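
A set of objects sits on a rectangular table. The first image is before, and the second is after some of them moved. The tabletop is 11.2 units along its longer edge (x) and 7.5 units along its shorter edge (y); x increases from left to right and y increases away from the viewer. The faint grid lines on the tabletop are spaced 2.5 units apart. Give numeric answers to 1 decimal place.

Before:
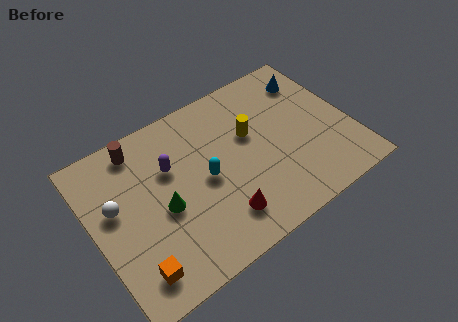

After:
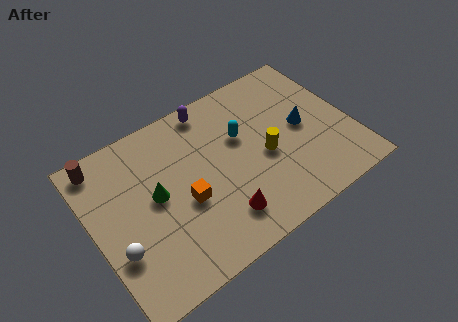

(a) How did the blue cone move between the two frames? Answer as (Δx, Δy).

(-0.8, -2.1)

The blue cone started near (10.0, 5.9) and ended near (9.2, 3.8).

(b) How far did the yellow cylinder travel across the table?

1.4

The yellow cylinder moved from about (7.0, 4.6) to (7.4, 3.3), a distance of √(0.4² + 1.3²) ≈ 1.4.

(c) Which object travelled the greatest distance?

the orange cube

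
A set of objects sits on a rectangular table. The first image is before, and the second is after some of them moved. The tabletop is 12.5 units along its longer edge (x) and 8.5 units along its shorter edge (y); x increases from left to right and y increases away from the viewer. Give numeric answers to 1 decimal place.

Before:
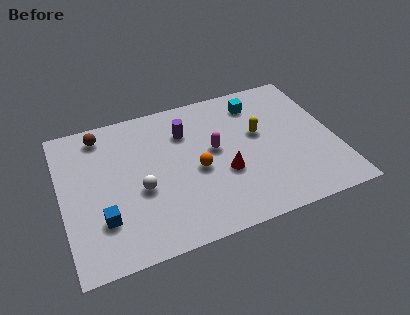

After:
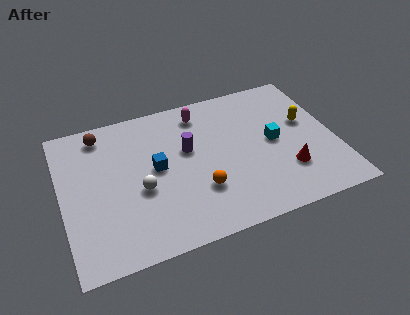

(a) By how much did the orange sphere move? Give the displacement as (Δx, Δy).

(0.0, -1.2)

From the two frames, the orange sphere sits at roughly (6.1, 3.8) before and (6.1, 2.6) after.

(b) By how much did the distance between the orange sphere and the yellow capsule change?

+2.5

The distance was about 3.2 in the first image and 5.7 in the second, so they moved 2.5 units further apart.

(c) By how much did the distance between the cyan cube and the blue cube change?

-3.3

Before: roughly 8.7 units apart; after: 5.4. That's 3.3 units closer together.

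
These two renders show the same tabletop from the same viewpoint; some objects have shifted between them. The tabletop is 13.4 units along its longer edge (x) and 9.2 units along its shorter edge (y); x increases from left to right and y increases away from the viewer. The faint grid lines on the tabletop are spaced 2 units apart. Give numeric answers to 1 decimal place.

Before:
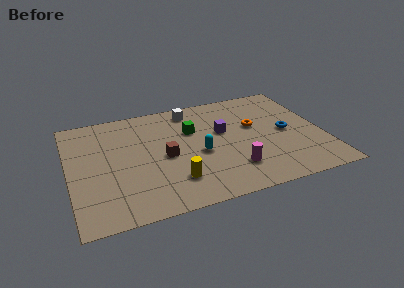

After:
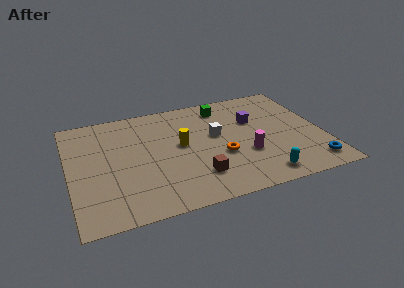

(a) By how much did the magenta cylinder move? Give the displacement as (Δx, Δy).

(0.8, 1.0)

The magenta cylinder was at about (8.4, 2.2) and moved to about (9.2, 3.2).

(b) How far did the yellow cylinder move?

2.9

From (5.3, 2.2) to (5.9, 5.0), the yellow cylinder covered √(0.6² + 2.8²) ≈ 2.9 units.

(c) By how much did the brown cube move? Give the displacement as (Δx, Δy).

(1.5, -2.1)

The brown cube was at about (5.0, 4.3) and moved to about (6.5, 2.2).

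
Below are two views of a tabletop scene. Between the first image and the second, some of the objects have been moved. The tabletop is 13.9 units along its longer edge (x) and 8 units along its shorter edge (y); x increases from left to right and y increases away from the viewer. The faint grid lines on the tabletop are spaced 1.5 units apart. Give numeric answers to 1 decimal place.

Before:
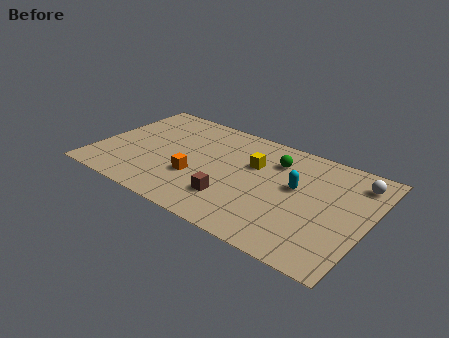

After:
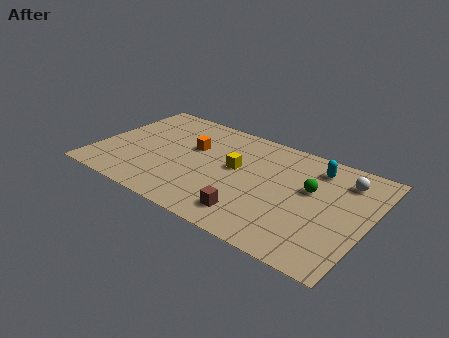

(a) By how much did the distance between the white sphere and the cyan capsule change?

-1.9

They were about 3.4 units apart before and 1.5 after — 1.9 units closer together.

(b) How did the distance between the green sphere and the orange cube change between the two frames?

+1.4

They were about 4.8 units apart before and 6.2 after — 1.4 units further apart.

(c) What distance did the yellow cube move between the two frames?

1.1

From (7.9, 5.2) to (7.1, 4.5), the yellow cube covered √(0.8² + 0.7²) ≈ 1.1 units.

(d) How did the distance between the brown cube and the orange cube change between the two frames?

+3.0

The distance was about 2.1 in the first image and 5.1 in the second, so they moved 3.0 units further apart.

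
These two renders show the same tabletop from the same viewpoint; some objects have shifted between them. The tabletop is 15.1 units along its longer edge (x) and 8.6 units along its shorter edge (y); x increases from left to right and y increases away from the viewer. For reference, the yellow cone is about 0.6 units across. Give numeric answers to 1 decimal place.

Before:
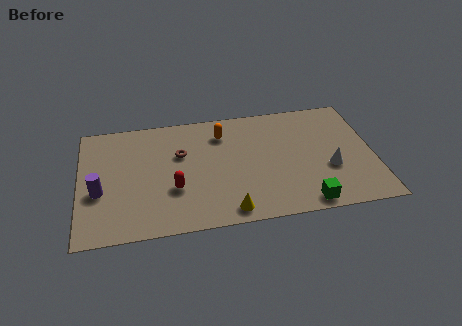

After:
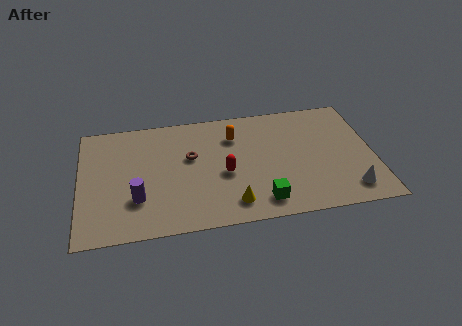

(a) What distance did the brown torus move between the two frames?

0.6

The brown torus moved from about (5.2, 5.5) to (5.7, 5.2), a distance of √(0.5² + 0.3²) ≈ 0.6.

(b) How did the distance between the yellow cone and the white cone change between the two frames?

+0.3

Before: roughly 5.7 units apart; after: 6.0. That's 0.3 units further apart.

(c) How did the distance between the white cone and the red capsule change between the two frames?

-1.3

They were about 8.0 units apart before and 6.7 after — 1.3 units closer together.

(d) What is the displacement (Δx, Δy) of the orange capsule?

(0.6, -0.3)

The orange capsule started near (7.4, 6.7) and ended near (8.0, 6.4).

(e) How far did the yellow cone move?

0.5

The yellow cone moved from about (7.5, 1.0) to (7.7, 1.5), a distance of √(0.2² + 0.5²) ≈ 0.5.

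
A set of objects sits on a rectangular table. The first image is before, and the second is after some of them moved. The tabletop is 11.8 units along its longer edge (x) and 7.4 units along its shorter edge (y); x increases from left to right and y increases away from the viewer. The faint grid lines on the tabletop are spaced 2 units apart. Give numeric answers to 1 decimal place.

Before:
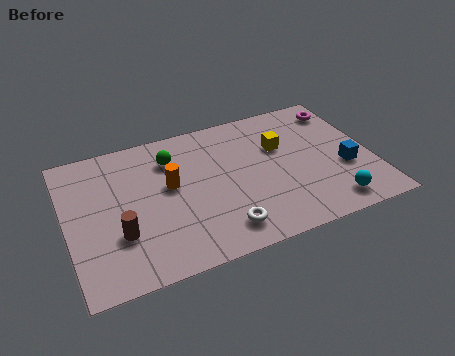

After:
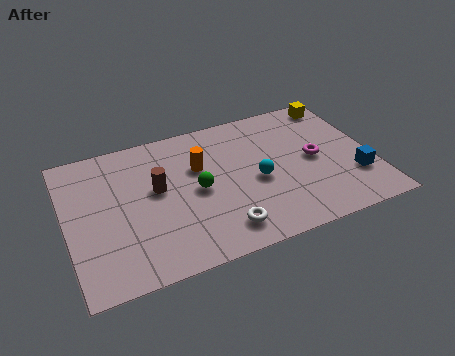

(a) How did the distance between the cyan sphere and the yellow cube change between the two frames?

+0.8

Before: roughly 4.0 units apart; after: 4.8. That's 0.8 units further apart.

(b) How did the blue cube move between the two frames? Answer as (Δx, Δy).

(0.3, -0.6)

The blue cube was at about (10.7, 2.8) and moved to about (11.0, 2.2).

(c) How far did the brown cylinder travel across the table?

2.4

The brown cylinder was near (1.9, 2.4) before and (3.5, 4.2) after, so it travelled √(1.6² + 1.8²) ≈ 2.4 units.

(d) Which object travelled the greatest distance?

the cyan sphere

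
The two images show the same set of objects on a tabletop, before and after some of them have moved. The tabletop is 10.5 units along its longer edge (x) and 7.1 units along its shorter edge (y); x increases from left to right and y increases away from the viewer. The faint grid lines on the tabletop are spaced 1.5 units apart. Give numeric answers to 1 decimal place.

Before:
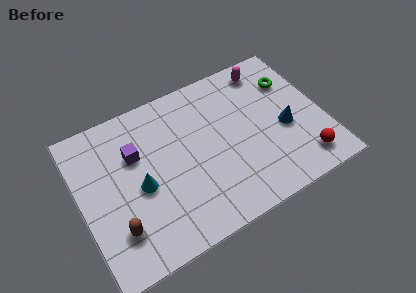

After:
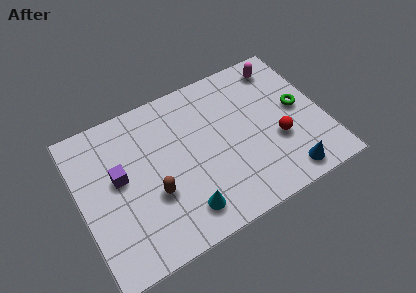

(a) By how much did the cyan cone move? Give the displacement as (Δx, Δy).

(1.6, -1.9)

The cyan cone was at about (2.5, 3.2) and moved to about (4.1, 1.3).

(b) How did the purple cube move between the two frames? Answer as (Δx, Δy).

(-0.8, -0.7)

From the two frames, the purple cube sits at roughly (2.5, 4.7) before and (1.7, 4.0) after.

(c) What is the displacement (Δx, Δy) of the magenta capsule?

(0.6, -0.1)

The magenta capsule was at about (8.5, 6.1) and moved to about (9.1, 6.0).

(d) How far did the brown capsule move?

1.9

From (1.3, 1.8) to (3.0, 2.6), the brown capsule covered √(1.7² + 0.8²) ≈ 1.9 units.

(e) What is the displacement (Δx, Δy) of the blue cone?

(-0.3, -2.1)

The blue cone started near (8.8, 3.0) and ended near (8.5, 0.9).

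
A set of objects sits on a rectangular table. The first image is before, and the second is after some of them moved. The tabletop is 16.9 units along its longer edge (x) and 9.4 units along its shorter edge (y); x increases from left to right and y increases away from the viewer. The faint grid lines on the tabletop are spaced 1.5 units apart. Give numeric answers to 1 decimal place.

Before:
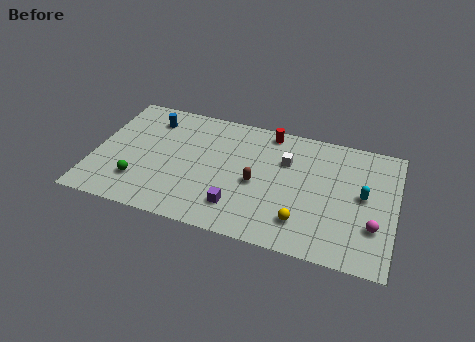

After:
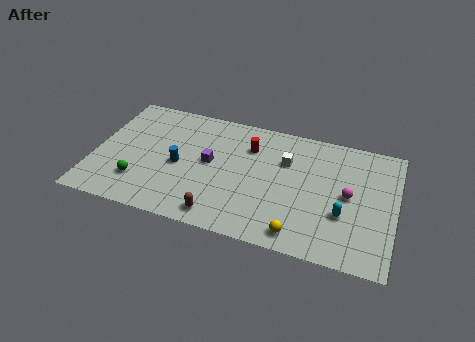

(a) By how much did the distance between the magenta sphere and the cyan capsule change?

-0.7

Before: roughly 2.2 units apart; after: 1.5. That's 0.7 units closer together.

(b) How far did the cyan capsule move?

2.0

From (15.1, 5.0) to (14.1, 3.3), the cyan capsule covered √(1.0² + 1.7²) ≈ 2.0 units.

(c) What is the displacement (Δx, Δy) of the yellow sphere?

(-0.1, -0.9)

The yellow sphere was at about (11.9, 2.1) and moved to about (11.8, 1.2).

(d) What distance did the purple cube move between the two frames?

3.4

The purple cube moved from about (8.3, 2.1) to (6.5, 5.0), a distance of √(1.8² + 2.9²) ≈ 3.4.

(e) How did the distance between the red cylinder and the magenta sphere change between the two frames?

-2.2

The distance was about 8.3 in the first image and 6.1 in the second, so they moved 2.2 units closer together.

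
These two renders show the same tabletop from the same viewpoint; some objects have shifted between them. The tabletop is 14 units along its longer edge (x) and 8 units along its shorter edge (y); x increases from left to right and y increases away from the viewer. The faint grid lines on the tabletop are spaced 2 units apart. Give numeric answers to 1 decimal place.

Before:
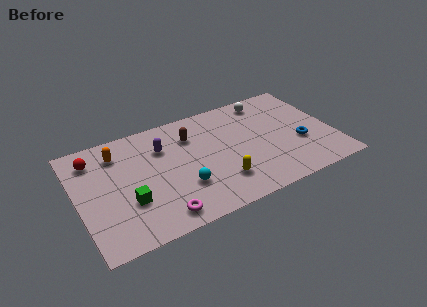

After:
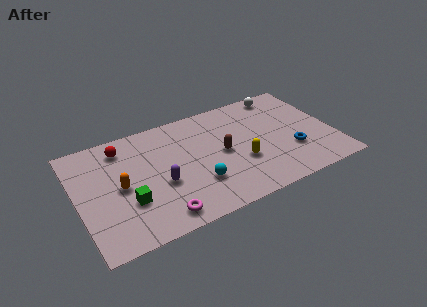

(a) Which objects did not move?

the green cube and the magenta torus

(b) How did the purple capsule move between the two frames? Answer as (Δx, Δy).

(-0.4, -2.5)

The purple capsule was at about (4.8, 5.7) and moved to about (4.4, 3.2).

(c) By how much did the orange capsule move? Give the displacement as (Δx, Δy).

(-0.1, -2.4)

The orange capsule started near (2.4, 6.3) and ended near (2.3, 3.9).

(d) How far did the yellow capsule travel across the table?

1.6

The yellow capsule was near (7.5, 2.0) before and (8.8, 2.9) after, so it travelled √(1.3² + 0.9²) ≈ 1.6 units.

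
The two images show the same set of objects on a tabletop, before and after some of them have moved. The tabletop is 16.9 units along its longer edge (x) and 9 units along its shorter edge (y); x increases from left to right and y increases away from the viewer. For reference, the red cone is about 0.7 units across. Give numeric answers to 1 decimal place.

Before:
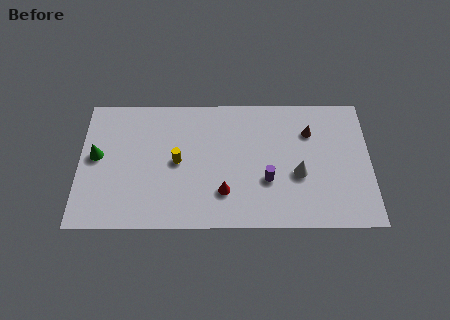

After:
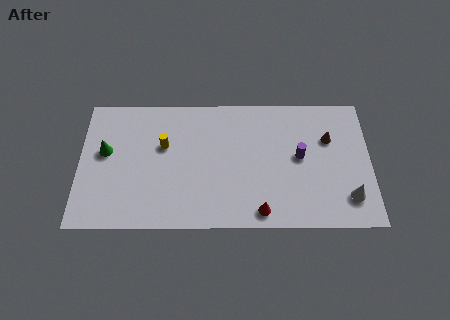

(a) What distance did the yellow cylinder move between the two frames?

1.4

From (5.7, 4.5) to (4.9, 5.6), the yellow cylinder covered √(0.8² + 1.1²) ≈ 1.4 units.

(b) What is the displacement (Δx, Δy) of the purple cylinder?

(1.9, 1.6)

The purple cylinder started near (10.9, 3.2) and ended near (12.8, 4.8).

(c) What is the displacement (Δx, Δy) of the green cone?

(0.5, 0.3)

The green cone was at about (1.0, 4.9) and moved to about (1.5, 5.2).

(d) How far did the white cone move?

3.3

From (12.7, 3.6) to (15.6, 2.0), the white cone covered √(2.9² + 1.6²) ≈ 3.3 units.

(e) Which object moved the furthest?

the white cone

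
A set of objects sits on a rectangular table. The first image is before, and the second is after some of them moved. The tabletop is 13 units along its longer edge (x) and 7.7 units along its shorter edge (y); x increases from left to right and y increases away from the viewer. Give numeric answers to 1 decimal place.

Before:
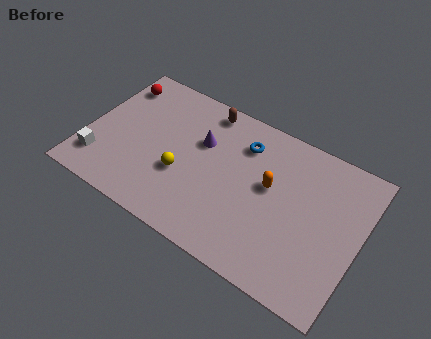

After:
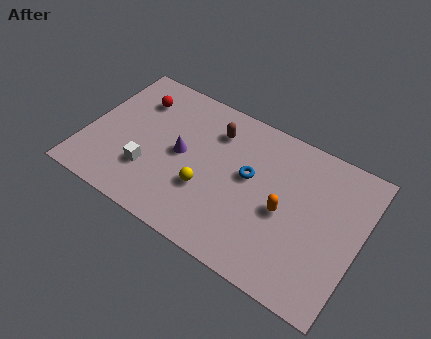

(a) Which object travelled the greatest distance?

the white cube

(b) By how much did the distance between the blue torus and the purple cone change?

+1.1

They were about 2.1 units apart before and 3.2 after — 1.1 units further apart.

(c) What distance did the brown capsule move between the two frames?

1.1

The brown capsule moved from about (5.2, 6.8) to (5.8, 5.9), a distance of √(0.6² + 0.9²) ≈ 1.1.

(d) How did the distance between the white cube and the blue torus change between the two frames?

-2.6

The distance was about 7.6 in the first image and 5.0 in the second, so they moved 2.6 units closer together.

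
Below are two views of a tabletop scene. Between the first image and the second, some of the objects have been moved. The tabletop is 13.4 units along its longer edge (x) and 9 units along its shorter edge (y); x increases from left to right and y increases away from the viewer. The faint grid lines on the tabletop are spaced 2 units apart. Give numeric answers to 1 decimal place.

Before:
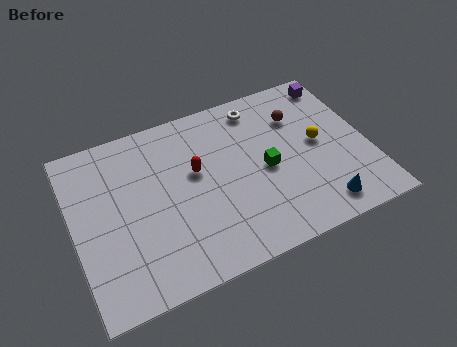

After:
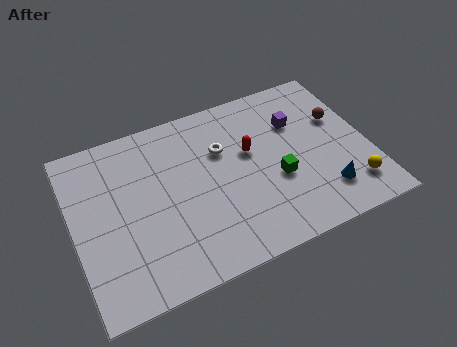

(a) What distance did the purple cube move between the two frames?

2.6

From (12.5, 7.8) to (10.4, 6.2), the purple cube covered √(2.1² + 1.6²) ≈ 2.6 units.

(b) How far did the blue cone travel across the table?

0.8

From (10.8, 1.3) to (11.1, 2.0), the blue cone covered √(0.3² + 0.7²) ≈ 0.8 units.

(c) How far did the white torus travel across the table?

2.5

From (8.8, 7.7) to (6.9, 6.0), the white torus covered √(1.9² + 1.7²) ≈ 2.5 units.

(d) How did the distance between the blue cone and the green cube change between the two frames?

-1.1

The distance was about 3.6 in the first image and 2.5 in the second, so they moved 1.1 units closer together.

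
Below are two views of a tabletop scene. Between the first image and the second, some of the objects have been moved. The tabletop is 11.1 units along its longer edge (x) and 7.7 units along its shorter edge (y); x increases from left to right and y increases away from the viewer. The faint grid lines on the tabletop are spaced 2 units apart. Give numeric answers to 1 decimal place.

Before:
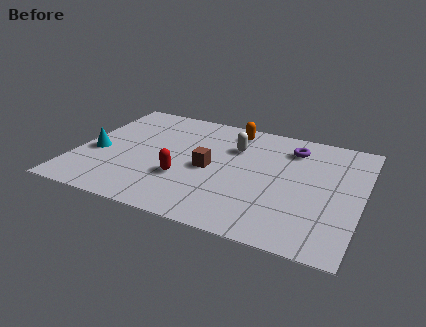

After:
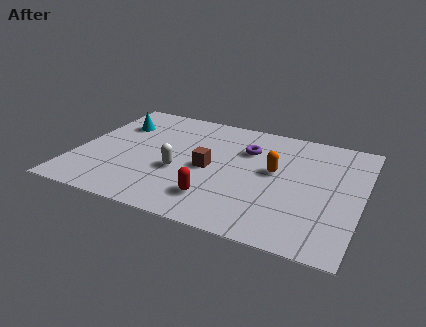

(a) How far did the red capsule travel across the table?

1.7

From (4.3, 2.6) to (5.7, 1.7), the red capsule covered √(1.4² + 0.9²) ≈ 1.7 units.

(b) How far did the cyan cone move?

2.4

From (0.8, 3.2) to (1.3, 5.5), the cyan cone covered √(0.5² + 2.3²) ≈ 2.4 units.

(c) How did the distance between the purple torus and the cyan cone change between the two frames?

-2.7

Before: roughly 7.9 units apart; after: 5.2. That's 2.7 units closer together.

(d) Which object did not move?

the brown cube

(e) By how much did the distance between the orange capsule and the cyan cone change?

+0.5

The distance was about 6.0 in the first image and 6.5 in the second, so they moved 0.5 units further apart.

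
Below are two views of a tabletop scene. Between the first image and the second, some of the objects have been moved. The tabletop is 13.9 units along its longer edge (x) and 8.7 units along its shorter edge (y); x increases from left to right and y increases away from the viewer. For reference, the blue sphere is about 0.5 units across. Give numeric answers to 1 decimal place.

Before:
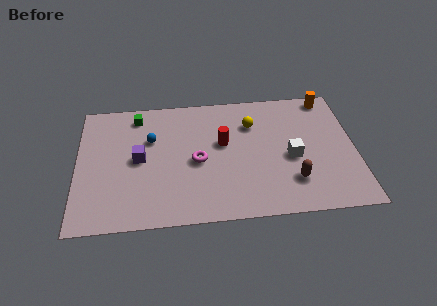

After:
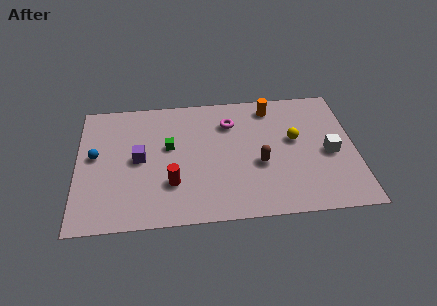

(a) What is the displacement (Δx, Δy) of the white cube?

(1.9, 0.1)

From the two frames, the white cube sits at roughly (10.7, 3.8) before and (12.6, 3.9) after.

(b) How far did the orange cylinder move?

2.9

From (12.7, 7.8) to (9.8, 7.4), the orange cylinder covered √(2.9² + 0.4²) ≈ 2.9 units.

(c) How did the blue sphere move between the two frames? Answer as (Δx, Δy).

(-2.8, -0.9)

From the two frames, the blue sphere sits at roughly (3.7, 5.7) before and (0.9, 4.8) after.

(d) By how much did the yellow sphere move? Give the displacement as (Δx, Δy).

(2.1, -1.3)

The yellow sphere was at about (8.8, 6.3) and moved to about (10.9, 5.0).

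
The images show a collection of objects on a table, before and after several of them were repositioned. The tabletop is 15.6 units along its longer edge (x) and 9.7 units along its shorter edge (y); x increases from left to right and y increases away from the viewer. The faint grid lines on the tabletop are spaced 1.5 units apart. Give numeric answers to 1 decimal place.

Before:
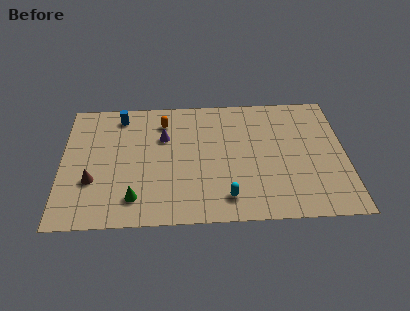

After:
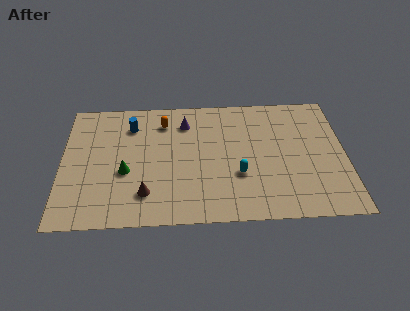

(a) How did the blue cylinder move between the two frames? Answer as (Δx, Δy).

(0.6, -0.8)

From the two frames, the blue cylinder sits at roughly (3.2, 8.3) before and (3.8, 7.5) after.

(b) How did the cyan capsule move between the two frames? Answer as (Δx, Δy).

(0.7, 1.7)

From the two frames, the cyan capsule sits at roughly (9.0, 1.7) before and (9.7, 3.4) after.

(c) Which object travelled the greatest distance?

the brown cone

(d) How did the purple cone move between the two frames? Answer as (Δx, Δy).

(1.2, 1.1)

The purple cone was at about (5.6, 6.5) and moved to about (6.8, 7.6).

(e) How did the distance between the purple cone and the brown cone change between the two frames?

+0.8

Before: roughly 5.0 units apart; after: 5.8. That's 0.8 units further apart.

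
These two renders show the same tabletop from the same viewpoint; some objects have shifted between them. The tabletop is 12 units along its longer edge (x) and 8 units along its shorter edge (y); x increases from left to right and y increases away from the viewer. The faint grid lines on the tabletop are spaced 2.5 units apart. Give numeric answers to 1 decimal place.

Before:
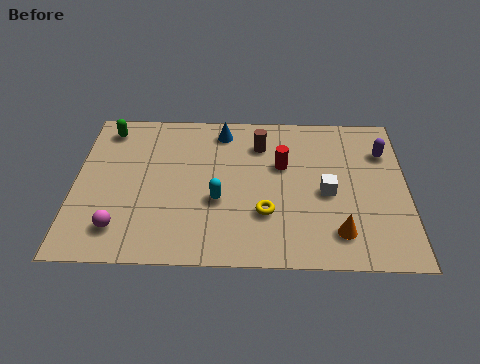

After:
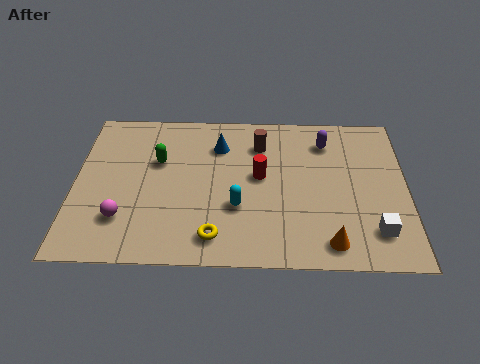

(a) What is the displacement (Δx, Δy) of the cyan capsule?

(0.7, -0.3)

The cyan capsule started near (5.2, 3.1) and ended near (5.9, 2.8).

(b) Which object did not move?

the brown cylinder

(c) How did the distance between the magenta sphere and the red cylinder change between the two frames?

-1.3

Before: roughly 6.7 units apart; after: 5.4. That's 1.3 units closer together.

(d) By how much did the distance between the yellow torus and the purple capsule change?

+1.0

The distance was about 5.4 in the first image and 6.4 in the second, so they moved 1.0 units further apart.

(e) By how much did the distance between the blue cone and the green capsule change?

-1.8

The distance was about 4.2 in the first image and 2.4 in the second, so they moved 1.8 units closer together.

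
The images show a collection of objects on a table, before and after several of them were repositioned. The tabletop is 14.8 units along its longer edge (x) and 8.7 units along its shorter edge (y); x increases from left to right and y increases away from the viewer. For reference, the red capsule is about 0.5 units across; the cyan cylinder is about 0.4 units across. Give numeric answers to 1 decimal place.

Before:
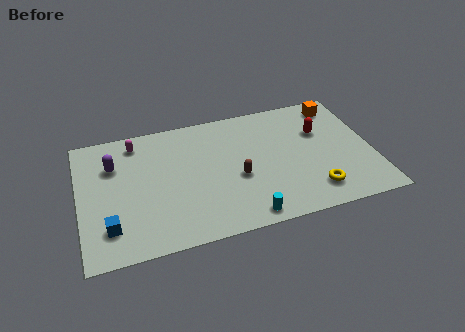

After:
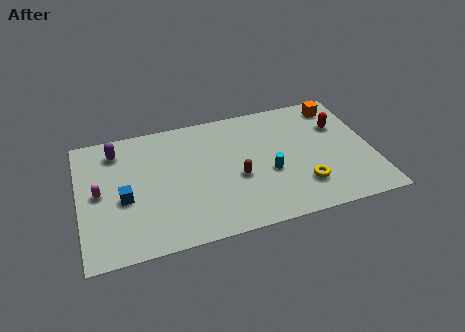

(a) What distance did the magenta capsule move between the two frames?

3.6

The magenta capsule moved from about (3.0, 7.4) to (1.0, 4.4), a distance of √(2.0² + 3.0²) ≈ 3.6.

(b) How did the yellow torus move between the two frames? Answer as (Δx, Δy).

(-0.5, 0.5)

The yellow torus started near (11.6, 1.7) and ended near (11.1, 2.2).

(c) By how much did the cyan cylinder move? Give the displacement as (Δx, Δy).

(1.4, 2.6)

The cyan cylinder was at about (8.1, 0.9) and moved to about (9.5, 3.5).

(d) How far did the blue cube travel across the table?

1.9

From (1.4, 2.0) to (2.2, 3.7), the blue cube covered √(0.8² + 1.7²) ≈ 1.9 units.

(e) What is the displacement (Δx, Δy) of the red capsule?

(1.0, 0.2)

The red capsule started near (12.3, 5.7) and ended near (13.3, 5.9).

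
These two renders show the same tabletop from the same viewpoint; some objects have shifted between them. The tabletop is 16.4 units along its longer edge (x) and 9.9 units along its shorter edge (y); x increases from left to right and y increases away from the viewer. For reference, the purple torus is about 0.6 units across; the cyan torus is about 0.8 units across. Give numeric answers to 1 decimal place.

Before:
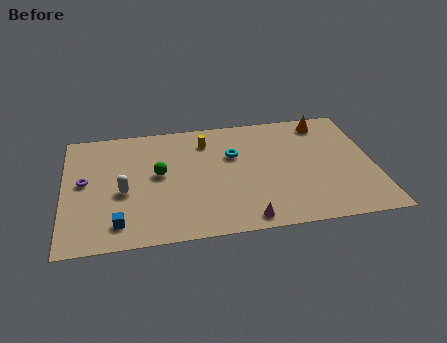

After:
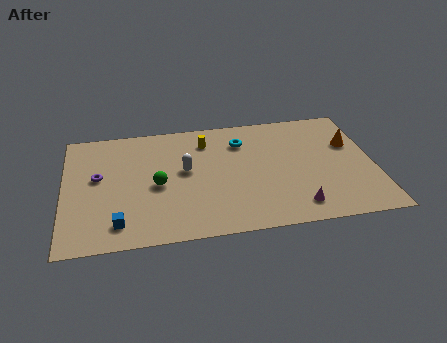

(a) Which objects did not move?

the blue cube and the yellow cylinder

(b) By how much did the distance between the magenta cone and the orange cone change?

-3.0

The distance was about 8.8 in the first image and 5.8 in the second, so they moved 3.0 units closer together.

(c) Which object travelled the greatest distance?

the white capsule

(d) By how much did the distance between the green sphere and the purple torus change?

-0.6

The distance was about 3.9 in the first image and 3.3 in the second, so they moved 0.6 units closer together.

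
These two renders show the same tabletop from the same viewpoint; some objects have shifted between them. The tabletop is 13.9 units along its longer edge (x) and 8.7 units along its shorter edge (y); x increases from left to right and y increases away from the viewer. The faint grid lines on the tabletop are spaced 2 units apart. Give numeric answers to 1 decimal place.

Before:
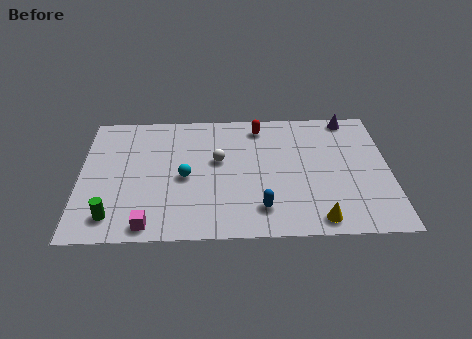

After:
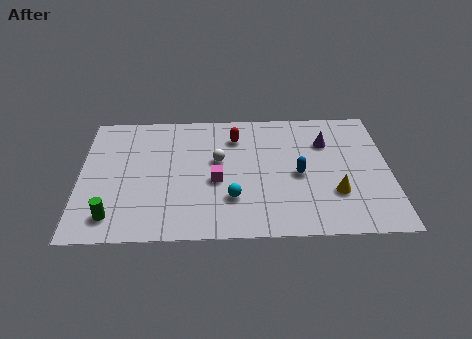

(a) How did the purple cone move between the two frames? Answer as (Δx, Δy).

(-1.1, -1.7)

From the two frames, the purple cone sits at roughly (12.2, 7.9) before and (11.1, 6.2) after.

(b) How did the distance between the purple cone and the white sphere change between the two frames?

-1.6

They were about 6.6 units apart before and 5.0 after — 1.6 units closer together.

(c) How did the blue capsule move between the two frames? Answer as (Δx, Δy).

(1.7, 2.2)

The blue capsule was at about (8.1, 1.8) and moved to about (9.8, 4.0).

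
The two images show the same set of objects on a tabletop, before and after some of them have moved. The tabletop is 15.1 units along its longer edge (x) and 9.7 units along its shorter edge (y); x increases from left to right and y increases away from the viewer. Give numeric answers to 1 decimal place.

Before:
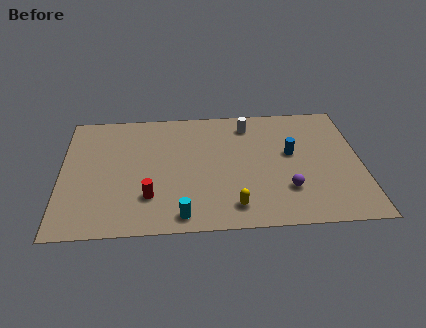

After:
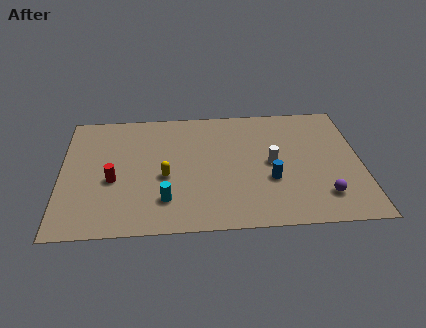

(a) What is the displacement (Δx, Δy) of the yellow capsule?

(-3.4, 2.5)

The yellow capsule was at about (8.6, 1.6) and moved to about (5.2, 4.1).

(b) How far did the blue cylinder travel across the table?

2.3

From (11.6, 5.5) to (10.5, 3.5), the blue cylinder covered √(1.1² + 2.0²) ≈ 2.3 units.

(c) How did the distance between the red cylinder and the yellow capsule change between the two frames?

-1.7

The distance was about 4.3 in the first image and 2.6 in the second, so they moved 1.7 units closer together.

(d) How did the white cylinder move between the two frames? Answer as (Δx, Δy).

(1.1, -3.2)

The white cylinder started near (9.5, 8.0) and ended near (10.6, 4.8).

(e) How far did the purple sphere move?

1.9

The purple sphere was near (11.3, 2.7) before and (13.1, 2.1) after, so it travelled √(1.8² + 0.6²) ≈ 1.9 units.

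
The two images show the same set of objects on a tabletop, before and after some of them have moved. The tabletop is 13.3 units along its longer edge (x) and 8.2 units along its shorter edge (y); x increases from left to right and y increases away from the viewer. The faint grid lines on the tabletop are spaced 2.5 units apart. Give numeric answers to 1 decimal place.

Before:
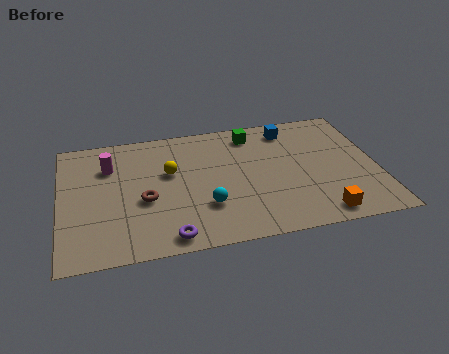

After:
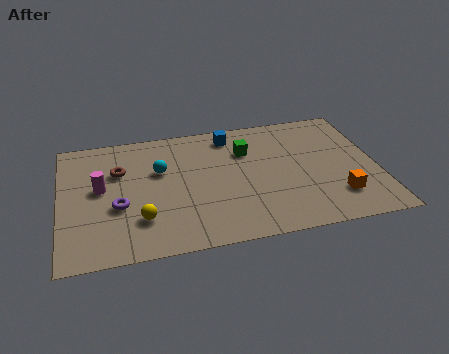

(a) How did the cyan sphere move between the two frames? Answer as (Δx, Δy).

(-1.8, 2.7)

The cyan sphere was at about (6.0, 2.5) and moved to about (4.2, 5.2).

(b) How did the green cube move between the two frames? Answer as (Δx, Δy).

(-0.3, -1.1)

The green cube started near (8.2, 6.9) and ended near (7.9, 5.8).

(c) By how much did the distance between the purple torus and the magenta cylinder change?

-4.0

Before: roughly 5.5 units apart; after: 1.5. That's 4.0 units closer together.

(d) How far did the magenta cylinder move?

1.5

The magenta cylinder was near (2.1, 5.9) before and (1.7, 4.5) after, so it travelled √(0.4² + 1.4²) ≈ 1.5 units.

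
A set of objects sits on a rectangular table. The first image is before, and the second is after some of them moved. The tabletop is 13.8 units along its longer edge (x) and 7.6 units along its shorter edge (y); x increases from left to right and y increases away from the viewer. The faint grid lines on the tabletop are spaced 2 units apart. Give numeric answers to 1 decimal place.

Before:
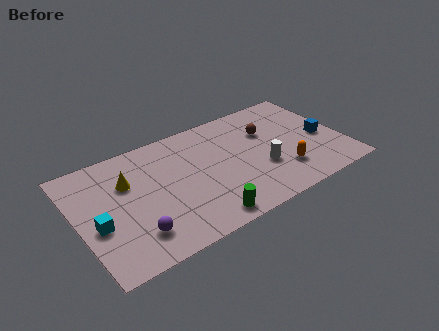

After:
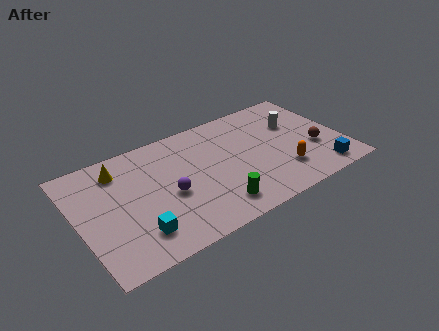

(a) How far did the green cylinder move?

0.9

The green cylinder moved from about (6.0, 0.9) to (6.7, 1.4), a distance of √(0.7² + 0.5²) ≈ 0.9.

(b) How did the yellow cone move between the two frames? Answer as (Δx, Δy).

(-0.3, 1.0)

The yellow cone started near (2.7, 5.1) and ended near (2.4, 6.1).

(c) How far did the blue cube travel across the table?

2.4

From (12.8, 3.4) to (12.3, 1.1), the blue cube covered √(0.5² + 2.3²) ≈ 2.4 units.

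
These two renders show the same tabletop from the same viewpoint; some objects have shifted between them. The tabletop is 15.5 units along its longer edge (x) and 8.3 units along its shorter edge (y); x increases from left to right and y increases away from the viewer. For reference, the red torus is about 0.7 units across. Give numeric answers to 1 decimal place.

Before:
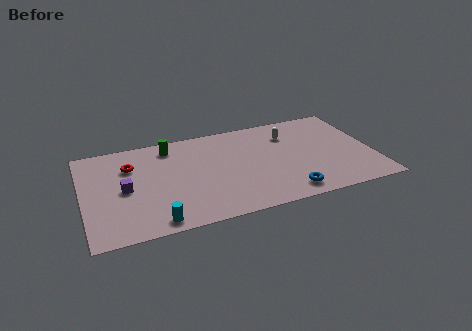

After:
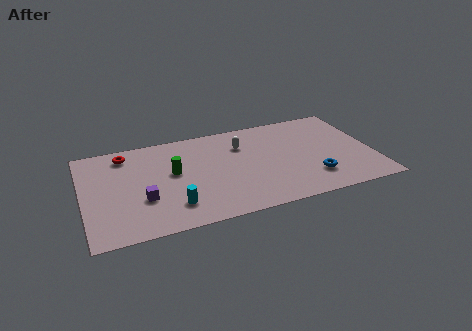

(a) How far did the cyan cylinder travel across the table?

1.4

From (3.6, 0.9) to (4.6, 1.9), the cyan cylinder covered √(1.0² + 1.0²) ≈ 1.4 units.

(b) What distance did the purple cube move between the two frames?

1.4

From (2.2, 4.0) to (3.1, 2.9), the purple cube covered √(0.9² + 1.1²) ≈ 1.4 units.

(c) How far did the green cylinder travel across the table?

2.3

The green cylinder moved from about (4.8, 7.0) to (4.8, 4.7), a distance of √(0.0² + 2.3²) ≈ 2.3.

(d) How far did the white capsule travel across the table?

2.6

From (11.2, 6.2) to (8.6, 6.0), the white capsule covered √(2.6² + 0.2²) ≈ 2.6 units.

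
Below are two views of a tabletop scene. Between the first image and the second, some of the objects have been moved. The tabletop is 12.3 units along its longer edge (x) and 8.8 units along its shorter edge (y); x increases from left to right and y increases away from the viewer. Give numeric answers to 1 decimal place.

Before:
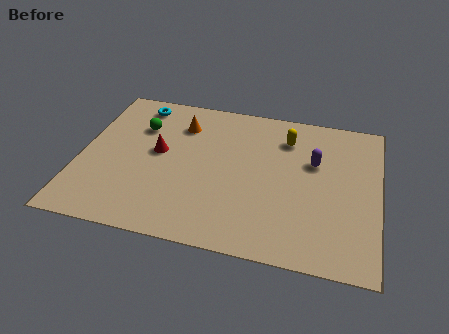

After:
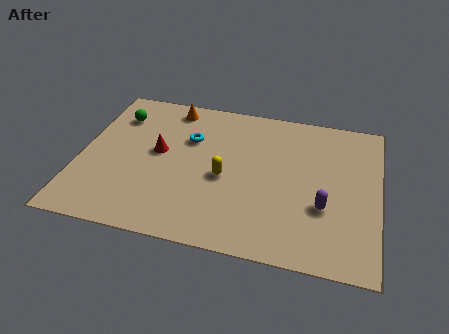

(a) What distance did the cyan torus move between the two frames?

2.9

The cyan torus was near (2.1, 7.6) before and (4.4, 5.9) after, so it travelled √(2.3² + 1.7²) ≈ 2.9 units.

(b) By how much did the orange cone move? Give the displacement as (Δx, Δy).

(-0.5, 1.0)

The orange cone was at about (4.0, 6.7) and moved to about (3.5, 7.7).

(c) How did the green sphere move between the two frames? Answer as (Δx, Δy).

(-1.0, 0.5)

The green sphere started near (2.3, 6.2) and ended near (1.3, 6.7).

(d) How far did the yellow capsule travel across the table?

3.8

From (8.4, 6.8) to (6.0, 3.9), the yellow capsule covered √(2.4² + 2.9²) ≈ 3.8 units.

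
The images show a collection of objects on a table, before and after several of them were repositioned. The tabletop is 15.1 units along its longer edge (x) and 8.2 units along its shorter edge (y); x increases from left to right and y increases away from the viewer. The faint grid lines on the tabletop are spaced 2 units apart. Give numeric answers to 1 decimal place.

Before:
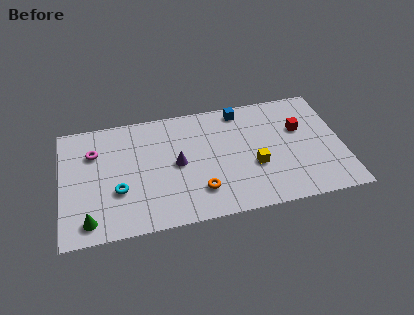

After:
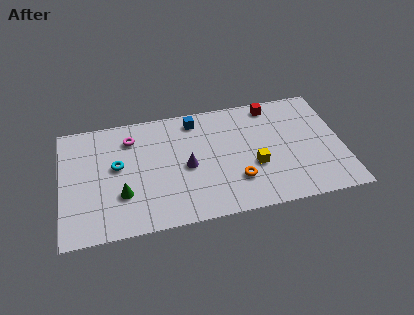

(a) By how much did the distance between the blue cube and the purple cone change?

-1.5

They were about 4.8 units apart before and 3.3 after — 1.5 units closer together.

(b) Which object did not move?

the yellow cube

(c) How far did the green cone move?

2.3

The green cone moved from about (1.4, 1.2) to (3.2, 2.6), a distance of √(1.8² + 1.4²) ≈ 2.3.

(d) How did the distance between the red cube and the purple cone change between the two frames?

-0.9

Before: roughly 6.8 units apart; after: 5.9. That's 0.9 units closer together.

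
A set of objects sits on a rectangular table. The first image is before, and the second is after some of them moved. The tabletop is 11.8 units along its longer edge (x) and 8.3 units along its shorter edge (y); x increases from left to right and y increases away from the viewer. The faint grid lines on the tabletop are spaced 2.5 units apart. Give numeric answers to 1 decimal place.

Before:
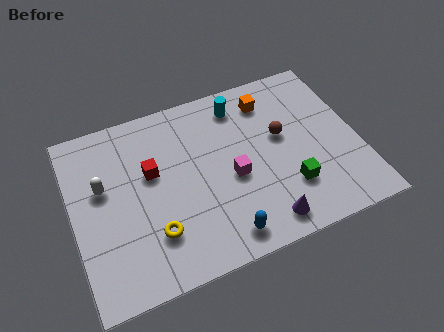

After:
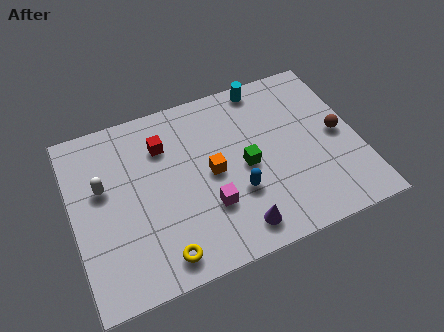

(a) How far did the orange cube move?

3.7

The orange cube was near (8.4, 6.7) before and (5.7, 4.1) after, so it travelled √(2.7² + 2.6²) ≈ 3.7 units.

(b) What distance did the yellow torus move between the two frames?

1.1

The yellow torus moved from about (3.1, 2.2) to (3.3, 1.1), a distance of √(0.2² + 1.1²) ≈ 1.1.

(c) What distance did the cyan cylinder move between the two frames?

1.3

The cyan cylinder was near (7.2, 6.9) before and (8.3, 7.5) after, so it travelled √(1.1² + 0.6²) ≈ 1.3 units.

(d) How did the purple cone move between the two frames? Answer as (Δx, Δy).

(-1.1, 0.1)

From the two frames, the purple cone sits at roughly (7.5, 1.1) before and (6.4, 1.2) after.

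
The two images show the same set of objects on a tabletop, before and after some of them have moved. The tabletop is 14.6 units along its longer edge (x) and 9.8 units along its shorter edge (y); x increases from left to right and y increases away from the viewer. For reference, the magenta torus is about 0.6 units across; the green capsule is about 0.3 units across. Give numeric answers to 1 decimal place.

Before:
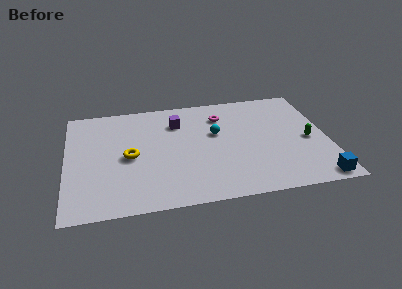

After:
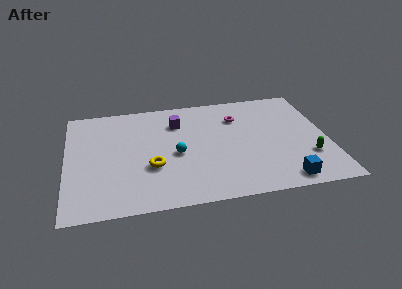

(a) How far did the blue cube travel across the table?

1.8

From (13.7, 0.9) to (11.9, 1.1), the blue cube covered √(1.8² + 0.2²) ≈ 1.8 units.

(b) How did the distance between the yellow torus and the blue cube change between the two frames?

-3.3

Before: roughly 10.9 units apart; after: 7.6. That's 3.3 units closer together.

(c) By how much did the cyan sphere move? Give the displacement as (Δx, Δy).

(-2.3, -1.5)

The cyan sphere started near (8.4, 5.9) and ended near (6.1, 4.4).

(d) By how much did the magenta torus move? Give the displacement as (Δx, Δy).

(0.9, -0.3)

The magenta torus was at about (8.8, 7.5) and moved to about (9.7, 7.2).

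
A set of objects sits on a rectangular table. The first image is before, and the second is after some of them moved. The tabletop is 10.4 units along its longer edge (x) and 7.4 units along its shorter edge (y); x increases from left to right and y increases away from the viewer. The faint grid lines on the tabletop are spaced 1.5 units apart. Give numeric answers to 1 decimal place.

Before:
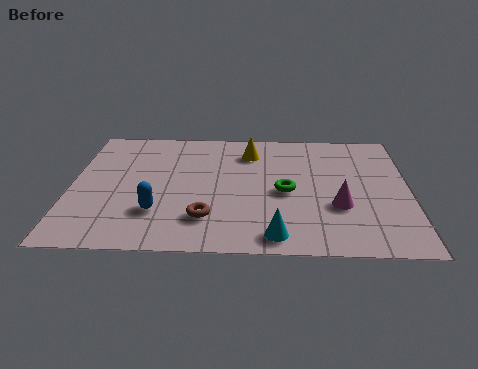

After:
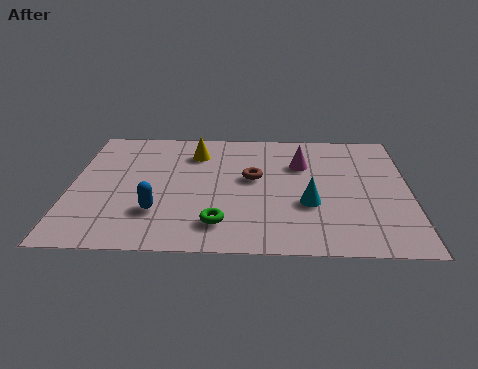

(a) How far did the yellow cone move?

1.7

The yellow cone was near (5.5, 5.8) before and (3.8, 5.7) after, so it travelled √(1.7² + 0.1²) ≈ 1.7 units.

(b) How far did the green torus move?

2.8

The green torus moved from about (6.6, 3.4) to (4.6, 1.5), a distance of √(2.0² + 1.9²) ≈ 2.8.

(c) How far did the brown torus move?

2.8

The brown torus was near (4.2, 1.8) before and (5.6, 4.2) after, so it travelled √(1.4² + 2.4²) ≈ 2.8 units.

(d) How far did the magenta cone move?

2.7

The magenta cone was near (8.2, 2.6) before and (7.1, 5.1) after, so it travelled √(1.1² + 2.5²) ≈ 2.7 units.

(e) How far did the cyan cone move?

2.1

The cyan cone moved from about (6.3, 0.9) to (7.3, 2.7), a distance of √(1.0² + 1.8²) ≈ 2.1.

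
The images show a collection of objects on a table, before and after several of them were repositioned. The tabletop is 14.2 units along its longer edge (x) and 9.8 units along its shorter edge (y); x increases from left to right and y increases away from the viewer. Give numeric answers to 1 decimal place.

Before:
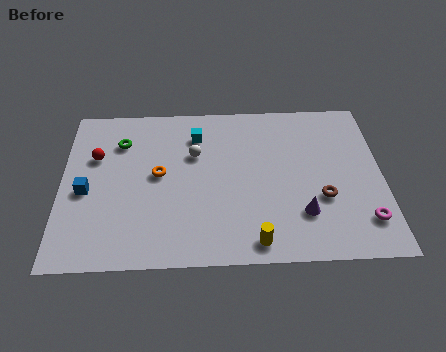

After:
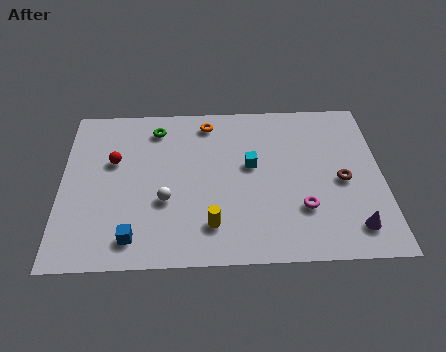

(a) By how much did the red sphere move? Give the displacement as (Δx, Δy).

(0.8, -0.3)

The red sphere was at about (1.5, 6.4) and moved to about (2.3, 6.1).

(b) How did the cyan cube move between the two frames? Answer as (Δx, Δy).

(2.4, -2.0)

From the two frames, the cyan cube sits at roughly (6.0, 7.6) before and (8.4, 5.6) after.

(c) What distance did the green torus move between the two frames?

1.8

From (2.6, 7.3) to (4.2, 8.1), the green torus covered √(1.6² + 0.8²) ≈ 1.8 units.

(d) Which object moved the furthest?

the orange torus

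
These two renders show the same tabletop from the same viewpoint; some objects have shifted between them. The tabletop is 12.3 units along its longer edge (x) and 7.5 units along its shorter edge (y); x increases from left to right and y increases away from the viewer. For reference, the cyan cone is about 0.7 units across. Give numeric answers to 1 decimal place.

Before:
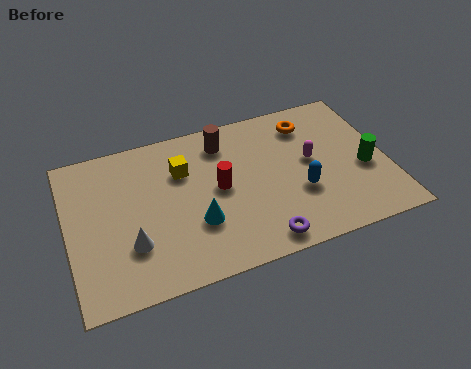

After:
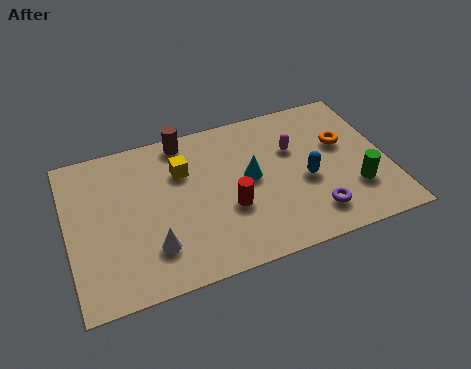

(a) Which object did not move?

the yellow cube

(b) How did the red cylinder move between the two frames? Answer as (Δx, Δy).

(0.3, -1.1)

The red cylinder started near (5.8, 3.9) and ended near (6.1, 2.8).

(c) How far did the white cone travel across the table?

0.9

From (2.3, 2.3) to (3.1, 1.9), the white cone covered √(0.8² + 0.4²) ≈ 0.9 units.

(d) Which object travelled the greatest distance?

the cyan cone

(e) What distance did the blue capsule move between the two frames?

0.6

The blue capsule moved from about (8.8, 2.7) to (9.1, 3.2), a distance of √(0.3² + 0.5²) ≈ 0.6.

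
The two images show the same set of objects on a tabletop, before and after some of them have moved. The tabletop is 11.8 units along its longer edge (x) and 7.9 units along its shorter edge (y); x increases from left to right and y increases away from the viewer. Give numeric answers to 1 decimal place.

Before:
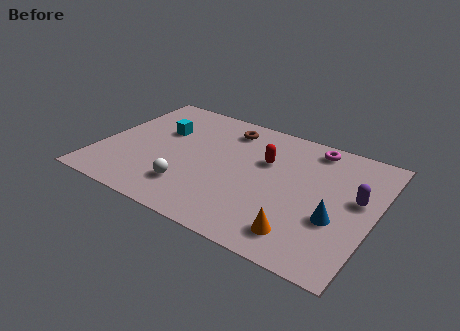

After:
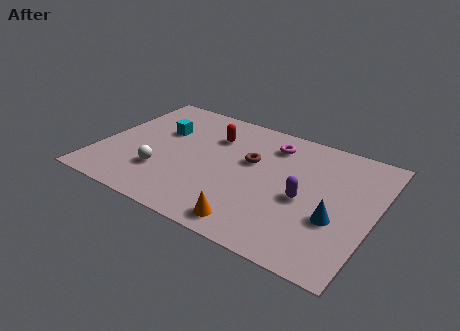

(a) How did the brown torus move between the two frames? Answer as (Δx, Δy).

(1.3, -1.7)

From the two frames, the brown torus sits at roughly (5.1, 6.5) before and (6.4, 4.8) after.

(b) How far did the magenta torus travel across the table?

1.8

The magenta torus was near (8.8, 6.9) before and (7.1, 6.3) after, so it travelled √(1.7² + 0.6²) ≈ 1.8 units.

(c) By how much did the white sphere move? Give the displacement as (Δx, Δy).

(-1.3, 0.4)

The white sphere was at about (4.2, 1.9) and moved to about (2.9, 2.3).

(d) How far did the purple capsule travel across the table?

2.3

The purple capsule moved from about (11.0, 4.5) to (8.9, 3.5), a distance of √(2.1² + 1.0²) ≈ 2.3.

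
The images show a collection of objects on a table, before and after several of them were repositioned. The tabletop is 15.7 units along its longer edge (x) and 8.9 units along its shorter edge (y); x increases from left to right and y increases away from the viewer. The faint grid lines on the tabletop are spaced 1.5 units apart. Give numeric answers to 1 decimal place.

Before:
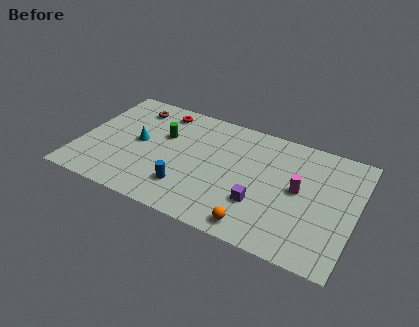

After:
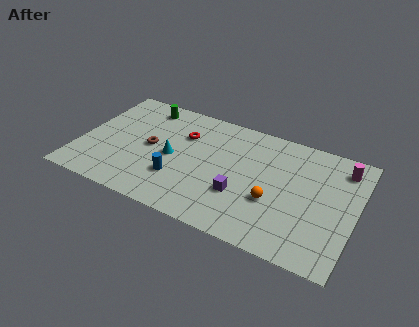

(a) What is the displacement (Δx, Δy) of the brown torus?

(1.4, -2.8)

The brown torus started near (2.6, 7.3) and ended near (4.0, 4.5).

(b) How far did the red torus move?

2.1

The red torus moved from about (4.2, 7.6) to (5.7, 6.2), a distance of √(1.5² + 1.4²) ≈ 2.1.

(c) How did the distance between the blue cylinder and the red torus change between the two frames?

-2.3

Before: roughly 5.8 units apart; after: 3.5. That's 2.3 units closer together.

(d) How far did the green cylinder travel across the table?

2.4

From (4.6, 5.7) to (3.2, 7.6), the green cylinder covered √(1.4² + 1.9²) ≈ 2.4 units.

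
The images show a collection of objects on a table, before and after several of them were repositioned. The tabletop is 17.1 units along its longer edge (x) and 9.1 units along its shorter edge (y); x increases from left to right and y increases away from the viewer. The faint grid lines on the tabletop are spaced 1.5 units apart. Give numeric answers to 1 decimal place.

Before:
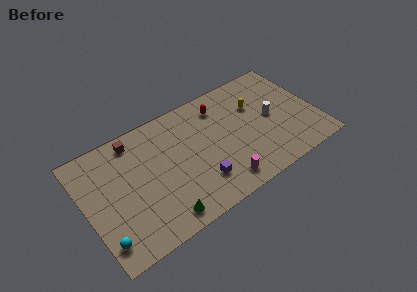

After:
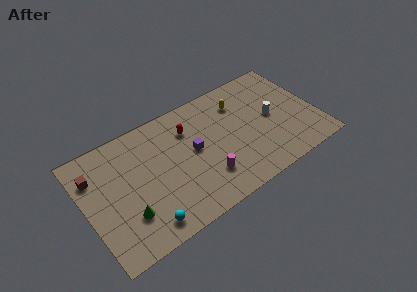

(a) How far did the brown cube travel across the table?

3.3

From (4.0, 7.9) to (0.9, 6.7), the brown cube covered √(3.1² + 1.2²) ≈ 3.3 units.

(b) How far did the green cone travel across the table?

2.7

The green cone moved from about (5.0, 1.2) to (2.7, 2.6), a distance of √(2.3² + 1.4²) ≈ 2.7.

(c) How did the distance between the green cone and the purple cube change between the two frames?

+2.6

Before: roughly 3.2 units apart; after: 5.8. That's 2.6 units further apart.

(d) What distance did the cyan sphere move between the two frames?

3.0

The cyan sphere moved from about (0.8, 1.7) to (3.8, 1.3), a distance of √(3.0² + 0.4²) ≈ 3.0.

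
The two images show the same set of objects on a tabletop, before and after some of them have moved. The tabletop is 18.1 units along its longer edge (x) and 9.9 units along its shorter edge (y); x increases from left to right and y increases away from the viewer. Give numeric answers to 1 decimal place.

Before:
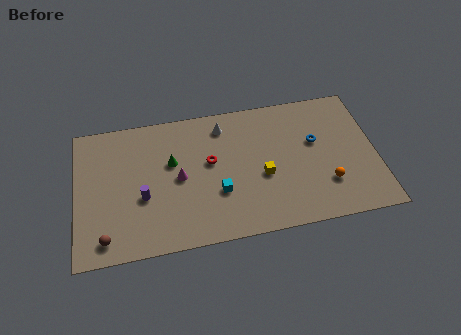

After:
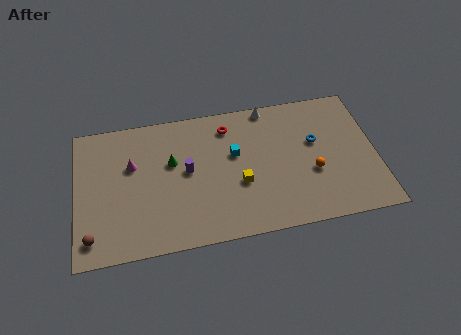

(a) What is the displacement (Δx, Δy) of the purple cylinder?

(2.7, 1.4)

The purple cylinder started near (4.0, 3.9) and ended near (6.7, 5.3).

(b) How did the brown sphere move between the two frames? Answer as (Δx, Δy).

(-0.8, 0.2)

The brown sphere started near (1.7, 1.4) and ended near (0.9, 1.6).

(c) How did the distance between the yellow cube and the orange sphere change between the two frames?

+0.4

The distance was about 4.0 in the first image and 4.4 in the second, so they moved 0.4 units further apart.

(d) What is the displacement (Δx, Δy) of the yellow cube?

(-1.4, -0.3)

The yellow cube was at about (11.2, 4.1) and moved to about (9.8, 3.8).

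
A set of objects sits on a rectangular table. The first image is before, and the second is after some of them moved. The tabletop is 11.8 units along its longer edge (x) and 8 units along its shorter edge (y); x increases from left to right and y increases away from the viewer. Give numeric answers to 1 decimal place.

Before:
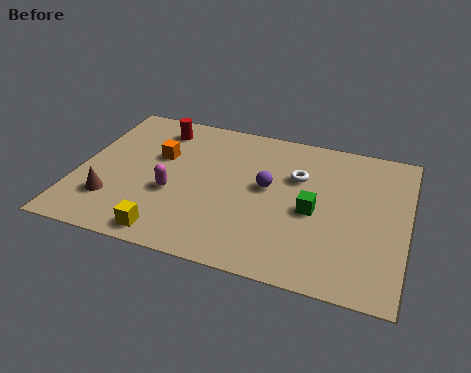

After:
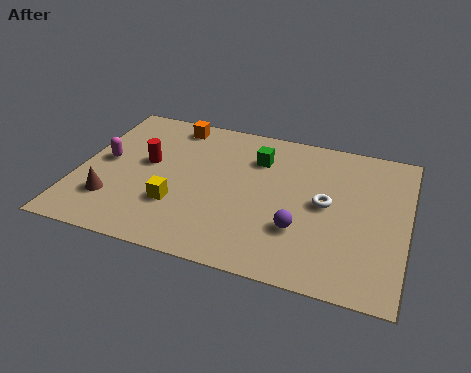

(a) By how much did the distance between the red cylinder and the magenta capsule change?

-2.1

The distance was about 3.6 in the first image and 1.5 in the second, so they moved 2.1 units closer together.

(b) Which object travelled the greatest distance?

the green cube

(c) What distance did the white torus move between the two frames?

1.6

The white torus was near (7.8, 5.3) before and (8.9, 4.1) after, so it travelled √(1.1² + 1.2²) ≈ 1.6 units.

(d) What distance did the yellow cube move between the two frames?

1.6

The yellow cube was near (3.6, 0.9) before and (3.7, 2.5) after, so it travelled √(0.1² + 1.6²) ≈ 1.6 units.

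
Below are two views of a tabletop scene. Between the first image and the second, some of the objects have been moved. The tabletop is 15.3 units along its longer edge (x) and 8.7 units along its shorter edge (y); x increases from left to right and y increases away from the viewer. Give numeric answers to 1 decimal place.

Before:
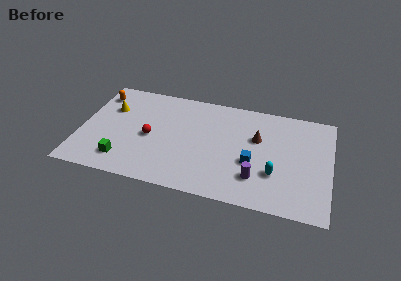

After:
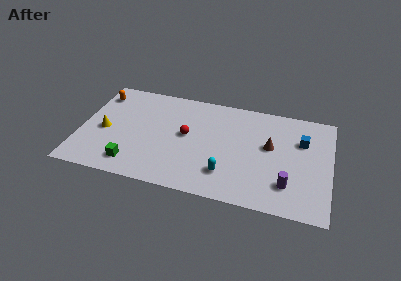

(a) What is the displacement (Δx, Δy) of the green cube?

(0.6, -0.2)

From the two frames, the green cube sits at roughly (2.8, 1.7) before and (3.4, 1.5) after.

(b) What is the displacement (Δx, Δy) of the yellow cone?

(-0.2, -2.0)

From the two frames, the yellow cone sits at roughly (1.7, 5.9) before and (1.5, 3.9) after.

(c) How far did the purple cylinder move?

1.9

The purple cylinder moved from about (10.9, 2.2) to (12.8, 2.1), a distance of √(1.9² + 0.1²) ≈ 1.9.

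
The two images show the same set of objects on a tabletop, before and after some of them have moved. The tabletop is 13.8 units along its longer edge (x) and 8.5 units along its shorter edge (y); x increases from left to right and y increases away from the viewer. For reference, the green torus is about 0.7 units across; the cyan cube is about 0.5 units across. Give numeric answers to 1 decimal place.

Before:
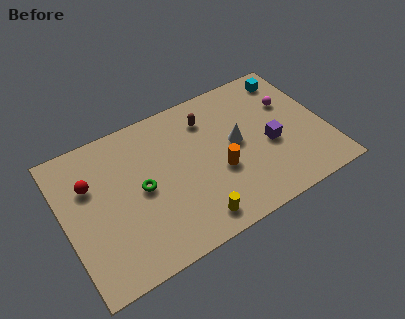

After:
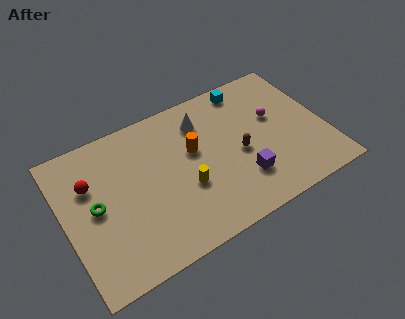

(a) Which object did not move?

the red sphere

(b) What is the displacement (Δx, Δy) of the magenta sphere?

(-0.9, -0.5)

The magenta sphere started near (12.2, 5.6) and ended near (11.3, 5.1).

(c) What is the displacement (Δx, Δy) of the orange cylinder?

(-1.1, 1.8)

The orange cylinder was at about (8.0, 3.3) and moved to about (6.9, 5.1).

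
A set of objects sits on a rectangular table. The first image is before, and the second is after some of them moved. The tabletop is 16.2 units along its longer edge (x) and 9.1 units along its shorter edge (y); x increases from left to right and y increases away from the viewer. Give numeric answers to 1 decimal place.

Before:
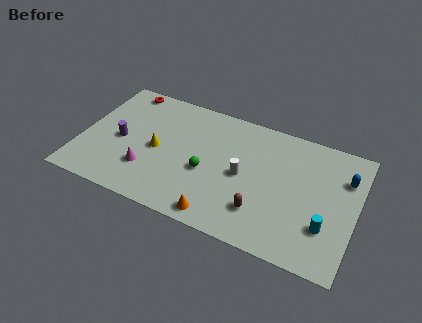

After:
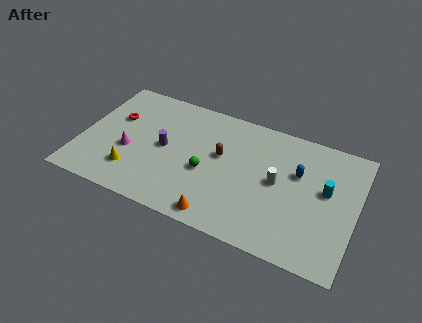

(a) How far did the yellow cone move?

2.4

The yellow cone was near (4.5, 4.3) before and (3.3, 2.2) after, so it travelled √(1.2² + 2.1²) ≈ 2.4 units.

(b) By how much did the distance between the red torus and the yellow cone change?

-0.7

The distance was about 4.6 in the first image and 3.9 in the second, so they moved 0.7 units closer together.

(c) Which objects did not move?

the orange cone and the green sphere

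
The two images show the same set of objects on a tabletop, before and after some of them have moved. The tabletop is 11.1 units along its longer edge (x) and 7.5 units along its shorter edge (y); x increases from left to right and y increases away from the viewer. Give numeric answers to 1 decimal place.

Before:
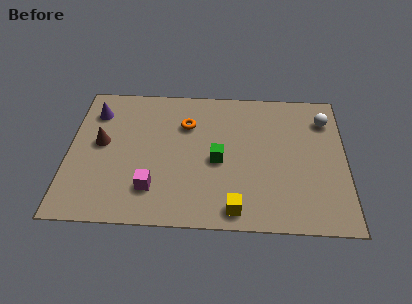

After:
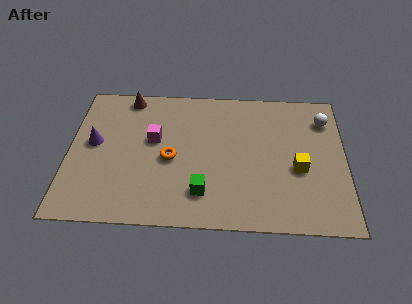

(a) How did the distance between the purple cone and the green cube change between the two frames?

-0.5

Before: roughly 5.5 units apart; after: 5.0. That's 0.5 units closer together.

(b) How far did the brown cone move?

2.8

The brown cone was near (1.3, 4.1) before and (2.3, 6.7) after, so it travelled √(1.0² + 2.6²) ≈ 2.8 units.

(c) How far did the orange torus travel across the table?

2.0

The orange torus moved from about (4.7, 5.3) to (4.1, 3.4), a distance of √(0.6² + 1.9²) ≈ 2.0.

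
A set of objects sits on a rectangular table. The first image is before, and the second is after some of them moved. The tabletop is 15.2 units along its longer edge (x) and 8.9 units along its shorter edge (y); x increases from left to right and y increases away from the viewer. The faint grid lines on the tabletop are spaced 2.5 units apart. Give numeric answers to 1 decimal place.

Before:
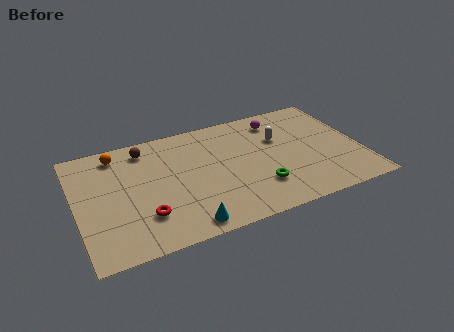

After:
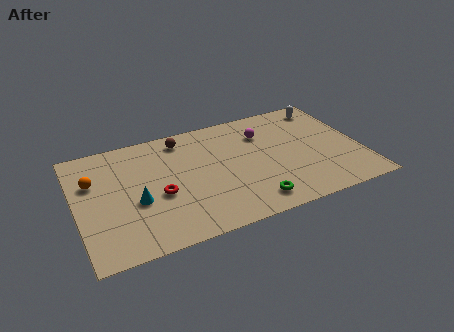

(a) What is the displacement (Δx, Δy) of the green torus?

(-0.5, -1.0)

The green torus was at about (9.5, 2.4) and moved to about (9.0, 1.4).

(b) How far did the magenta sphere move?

1.2

The magenta sphere was near (11.1, 7.3) before and (10.2, 6.5) after, so it travelled √(0.9² + 0.8²) ≈ 1.2 units.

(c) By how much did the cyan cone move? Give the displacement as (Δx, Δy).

(-2.3, 2.6)

The cyan cone was at about (5.4, 1.0) and moved to about (3.1, 3.6).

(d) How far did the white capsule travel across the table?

3.3

The white capsule moved from about (11.0, 5.8) to (13.8, 7.6), a distance of √(2.8² + 1.8²) ≈ 3.3.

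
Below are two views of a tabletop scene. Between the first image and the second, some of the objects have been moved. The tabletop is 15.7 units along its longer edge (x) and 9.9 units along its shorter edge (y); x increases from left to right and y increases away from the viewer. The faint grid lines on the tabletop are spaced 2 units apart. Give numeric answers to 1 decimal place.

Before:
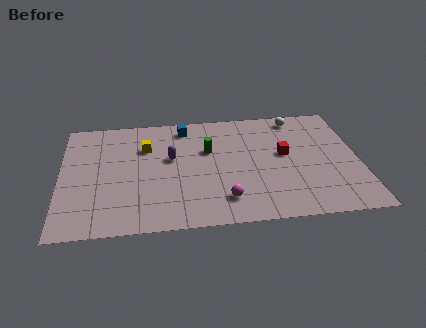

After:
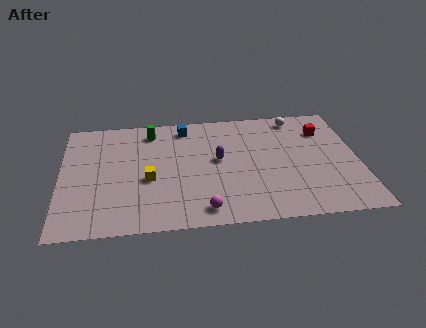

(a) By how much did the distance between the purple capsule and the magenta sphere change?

-0.5

Before: roughly 4.7 units apart; after: 4.2. That's 0.5 units closer together.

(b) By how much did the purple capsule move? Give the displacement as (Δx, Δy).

(2.5, -0.4)

The purple capsule was at about (5.8, 5.8) and moved to about (8.3, 5.4).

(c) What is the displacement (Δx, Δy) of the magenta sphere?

(-1.1, -0.7)

The magenta sphere was at about (8.5, 2.0) and moved to about (7.4, 1.3).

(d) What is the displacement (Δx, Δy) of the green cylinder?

(-3.0, 2.0)

The green cylinder was at about (7.8, 6.3) and moved to about (4.8, 8.3).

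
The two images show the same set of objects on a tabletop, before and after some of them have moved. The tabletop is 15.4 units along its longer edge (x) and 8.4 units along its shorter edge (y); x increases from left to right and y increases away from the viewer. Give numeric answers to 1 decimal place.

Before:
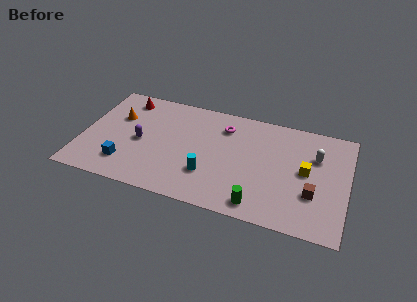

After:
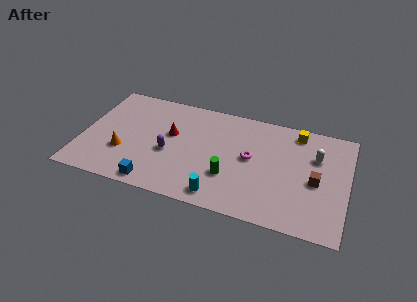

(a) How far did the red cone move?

3.6

The red cone was near (2.2, 7.1) before and (5.1, 5.0) after, so it travelled √(2.9² + 2.1²) ≈ 3.6 units.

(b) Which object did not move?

the white capsule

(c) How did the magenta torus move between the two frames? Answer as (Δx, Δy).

(1.7, -2.0)

The magenta torus was at about (8.1, 6.5) and moved to about (9.8, 4.5).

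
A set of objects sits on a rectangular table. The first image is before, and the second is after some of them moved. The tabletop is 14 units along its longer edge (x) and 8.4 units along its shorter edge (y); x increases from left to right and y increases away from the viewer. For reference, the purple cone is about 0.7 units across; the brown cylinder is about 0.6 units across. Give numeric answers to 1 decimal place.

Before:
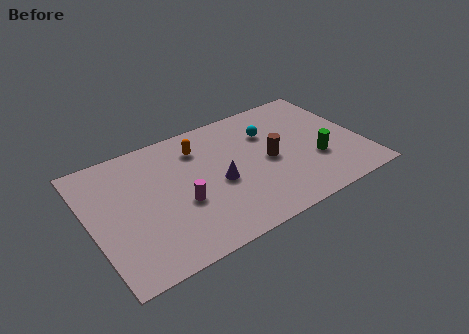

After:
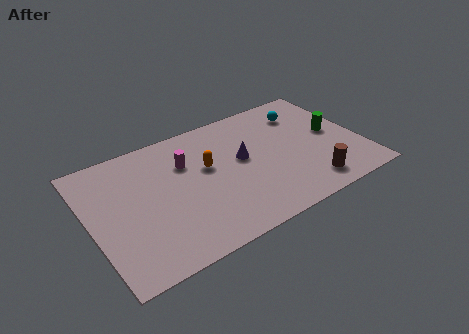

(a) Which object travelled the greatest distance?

the brown cylinder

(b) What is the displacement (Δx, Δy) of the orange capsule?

(0.2, -1.5)

From the two frames, the orange capsule sits at roughly (5.9, 6.5) before and (6.1, 5.0) after.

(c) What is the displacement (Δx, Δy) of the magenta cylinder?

(0.6, 2.5)

The magenta cylinder was at about (4.5, 3.3) and moved to about (5.1, 5.8).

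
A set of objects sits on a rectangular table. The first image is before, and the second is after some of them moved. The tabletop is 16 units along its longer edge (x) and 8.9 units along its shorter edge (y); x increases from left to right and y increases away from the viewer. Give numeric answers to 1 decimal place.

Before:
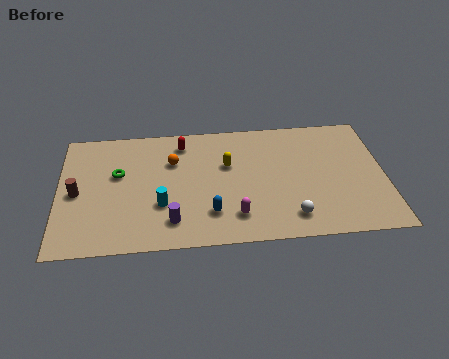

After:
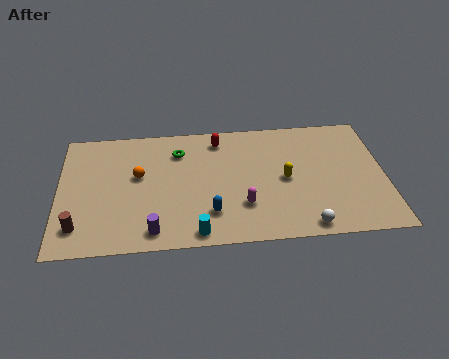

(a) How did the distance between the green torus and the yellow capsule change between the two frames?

+0.4

The distance was about 5.4 in the first image and 5.8 in the second, so they moved 0.4 units further apart.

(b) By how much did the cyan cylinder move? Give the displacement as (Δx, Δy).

(1.7, -2.1)

The cyan cylinder started near (5.0, 3.0) and ended near (6.7, 0.9).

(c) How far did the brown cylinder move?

2.4

From (0.9, 4.2) to (1.0, 1.8), the brown cylinder covered √(0.1² + 2.4²) ≈ 2.4 units.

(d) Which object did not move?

the blue capsule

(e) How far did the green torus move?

3.3

From (2.9, 5.4) to (5.9, 6.8), the green torus covered √(3.0² + 1.4²) ≈ 3.3 units.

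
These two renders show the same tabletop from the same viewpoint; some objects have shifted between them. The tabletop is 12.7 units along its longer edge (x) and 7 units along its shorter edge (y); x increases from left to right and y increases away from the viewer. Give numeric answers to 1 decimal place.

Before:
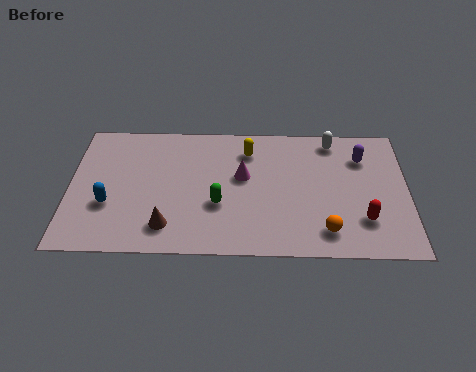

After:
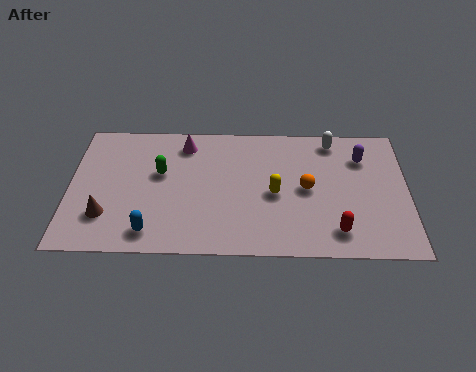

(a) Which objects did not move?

the purple capsule and the white capsule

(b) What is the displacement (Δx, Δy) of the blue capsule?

(1.6, -1.4)

The blue capsule was at about (1.5, 2.5) and moved to about (3.1, 1.1).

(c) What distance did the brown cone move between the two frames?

2.4

The brown cone was near (3.7, 1.4) before and (1.4, 1.9) after, so it travelled √(2.3² + 0.5²) ≈ 2.4 units.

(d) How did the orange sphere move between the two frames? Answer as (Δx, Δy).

(-0.7, 2.2)

The orange sphere was at about (9.6, 1.3) and moved to about (8.9, 3.5).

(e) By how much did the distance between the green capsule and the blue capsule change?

-1.0

Before: roughly 4.1 units apart; after: 3.1. That's 1.0 units closer together.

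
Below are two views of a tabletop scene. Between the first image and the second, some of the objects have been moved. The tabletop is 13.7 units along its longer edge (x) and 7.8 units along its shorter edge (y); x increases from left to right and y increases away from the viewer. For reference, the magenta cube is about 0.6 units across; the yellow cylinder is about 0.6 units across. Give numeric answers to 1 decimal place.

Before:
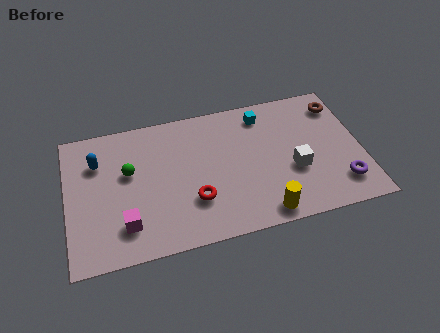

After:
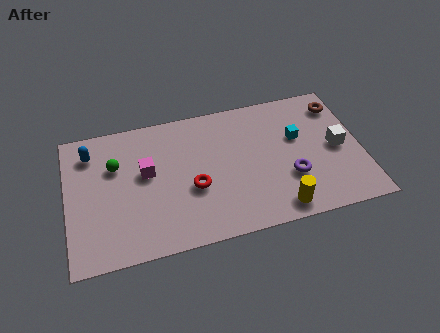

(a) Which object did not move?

the brown torus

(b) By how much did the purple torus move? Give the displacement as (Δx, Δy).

(-2.3, 0.9)

The purple torus started near (12.6, 1.7) and ended near (10.3, 2.6).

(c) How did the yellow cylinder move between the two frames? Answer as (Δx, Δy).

(0.7, 0.1)

The yellow cylinder started near (8.9, 0.9) and ended near (9.6, 1.0).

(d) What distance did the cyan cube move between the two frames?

2.3

The cyan cube moved from about (9.3, 6.5) to (10.8, 4.8), a distance of √(1.5² + 1.7²) ≈ 2.3.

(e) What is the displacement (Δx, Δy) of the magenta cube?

(1.1, 2.7)

From the two frames, the magenta cube sits at roughly (2.6, 1.8) before and (3.7, 4.5) after.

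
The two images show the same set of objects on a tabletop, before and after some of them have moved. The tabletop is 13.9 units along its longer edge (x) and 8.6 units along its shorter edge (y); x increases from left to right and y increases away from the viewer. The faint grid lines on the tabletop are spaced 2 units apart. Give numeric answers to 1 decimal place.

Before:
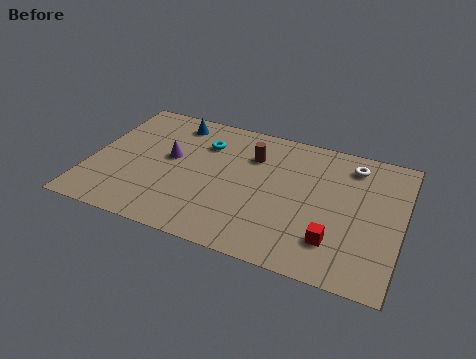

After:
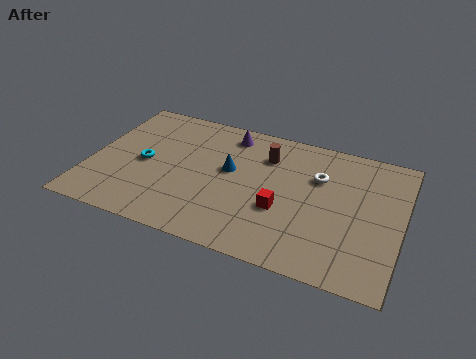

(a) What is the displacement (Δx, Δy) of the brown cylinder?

(0.6, 0.2)

From the two frames, the brown cylinder sits at roughly (7.1, 6.2) before and (7.7, 6.4) after.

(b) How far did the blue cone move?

3.7

The blue cone was near (3.4, 7.3) before and (6.2, 4.9) after, so it travelled √(2.8² + 2.4²) ≈ 3.7 units.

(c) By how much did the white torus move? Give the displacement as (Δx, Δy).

(-1.4, -1.3)

The white torus started near (11.5, 7.1) and ended near (10.1, 5.8).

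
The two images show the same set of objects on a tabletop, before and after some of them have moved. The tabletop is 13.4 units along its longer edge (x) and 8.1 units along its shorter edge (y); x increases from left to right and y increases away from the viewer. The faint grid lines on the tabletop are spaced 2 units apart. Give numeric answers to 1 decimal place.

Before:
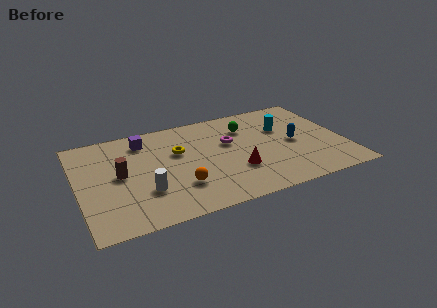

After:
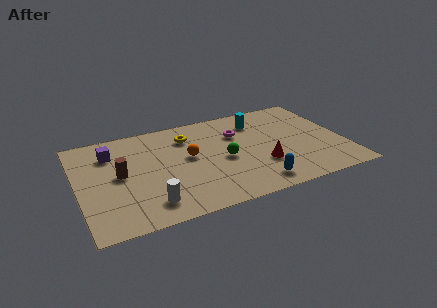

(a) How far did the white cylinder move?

1.0

The white cylinder moved from about (3.2, 2.5) to (3.3, 1.5), a distance of √(0.1² + 1.0²) ≈ 1.0.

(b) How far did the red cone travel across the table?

1.3

The red cone moved from about (7.8, 2.6) to (9.1, 2.6), a distance of √(1.3² + 0.0²) ≈ 1.3.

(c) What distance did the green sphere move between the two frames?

2.7

The green sphere moved from about (8.7, 6.0) to (7.3, 3.7), a distance of √(1.4² + 2.3²) ≈ 2.7.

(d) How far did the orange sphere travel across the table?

2.3

The orange sphere moved from about (4.9, 2.3) to (5.6, 4.5), a distance of √(0.7² + 2.2²) ≈ 2.3.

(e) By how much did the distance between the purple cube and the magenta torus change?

+1.9

Before: roughly 4.5 units apart; after: 6.4. That's 1.9 units further apart.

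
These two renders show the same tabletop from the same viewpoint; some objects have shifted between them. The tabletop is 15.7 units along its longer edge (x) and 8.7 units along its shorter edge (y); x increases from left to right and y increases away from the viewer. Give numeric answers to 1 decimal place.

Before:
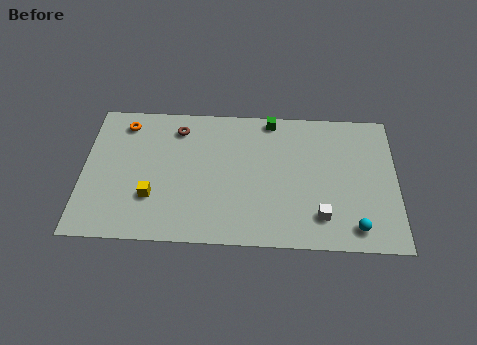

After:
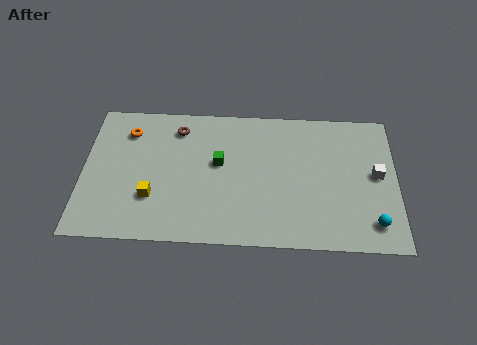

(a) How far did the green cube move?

3.9

The green cube was near (9.4, 7.9) before and (6.8, 5.0) after, so it travelled √(2.6² + 2.9²) ≈ 3.9 units.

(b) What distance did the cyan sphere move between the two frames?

0.9

The cyan sphere was near (13.6, 1.3) before and (14.5, 1.6) after, so it travelled √(0.9² + 0.3²) ≈ 0.9 units.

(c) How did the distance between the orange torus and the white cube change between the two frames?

+1.4

The distance was about 11.3 in the first image and 12.7 in the second, so they moved 1.4 units further apart.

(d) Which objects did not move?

the yellow cube and the brown torus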